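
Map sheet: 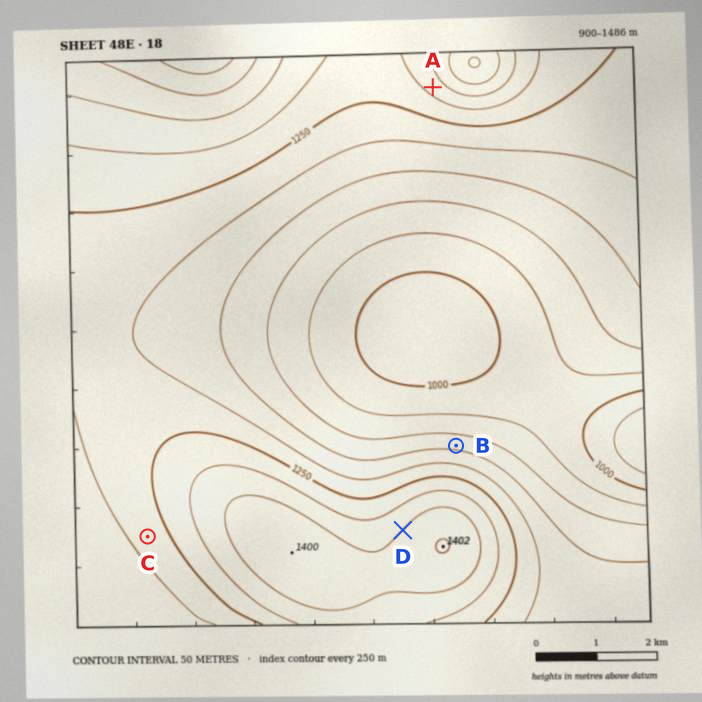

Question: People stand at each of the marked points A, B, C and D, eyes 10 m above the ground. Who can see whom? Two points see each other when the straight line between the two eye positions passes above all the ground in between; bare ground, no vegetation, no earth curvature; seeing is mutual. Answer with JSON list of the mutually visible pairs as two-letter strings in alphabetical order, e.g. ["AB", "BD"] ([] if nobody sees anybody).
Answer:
["AB", "AD"]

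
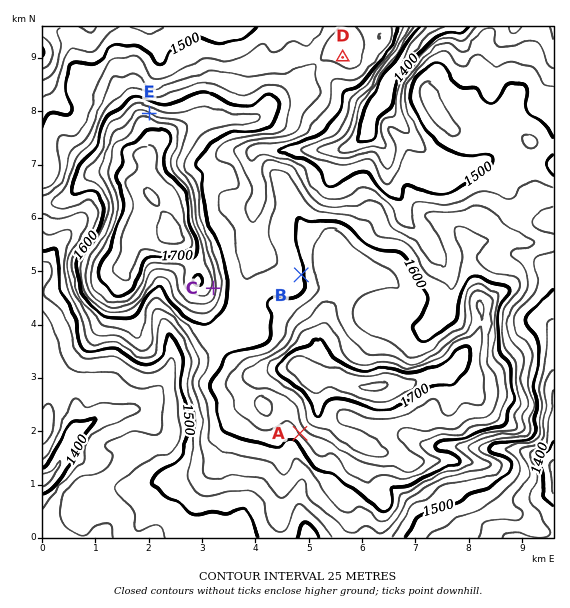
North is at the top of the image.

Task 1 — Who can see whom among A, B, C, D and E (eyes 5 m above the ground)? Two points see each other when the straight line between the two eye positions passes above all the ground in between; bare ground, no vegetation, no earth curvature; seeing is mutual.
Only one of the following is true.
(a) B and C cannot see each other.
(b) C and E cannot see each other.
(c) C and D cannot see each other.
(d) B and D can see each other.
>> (b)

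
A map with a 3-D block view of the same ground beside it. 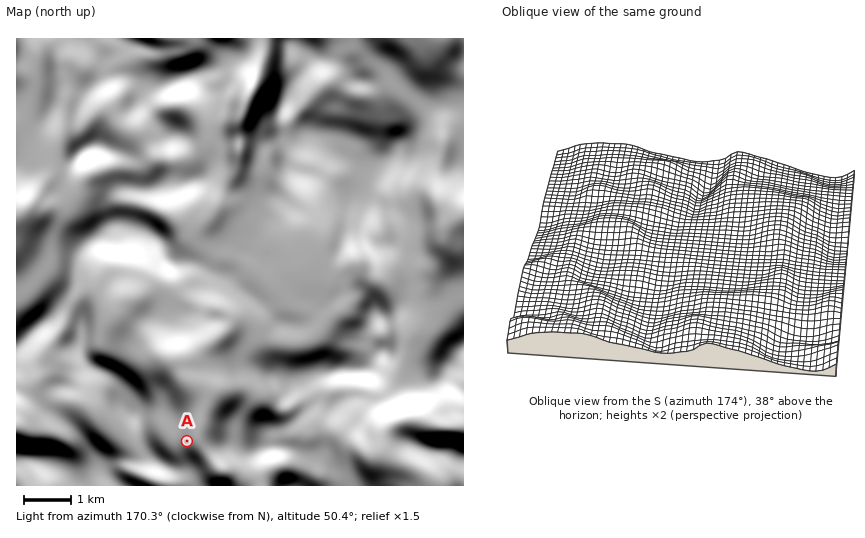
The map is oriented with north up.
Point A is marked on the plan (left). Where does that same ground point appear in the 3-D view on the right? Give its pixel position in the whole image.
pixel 636 331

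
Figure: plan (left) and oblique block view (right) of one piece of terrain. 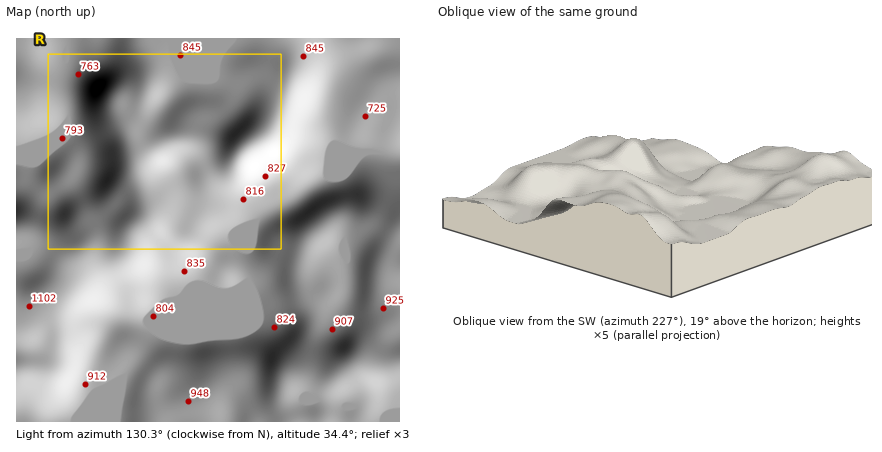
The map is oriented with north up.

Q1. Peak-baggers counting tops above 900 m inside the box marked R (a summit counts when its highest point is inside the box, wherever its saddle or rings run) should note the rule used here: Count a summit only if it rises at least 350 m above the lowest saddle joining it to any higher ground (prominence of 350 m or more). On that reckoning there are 0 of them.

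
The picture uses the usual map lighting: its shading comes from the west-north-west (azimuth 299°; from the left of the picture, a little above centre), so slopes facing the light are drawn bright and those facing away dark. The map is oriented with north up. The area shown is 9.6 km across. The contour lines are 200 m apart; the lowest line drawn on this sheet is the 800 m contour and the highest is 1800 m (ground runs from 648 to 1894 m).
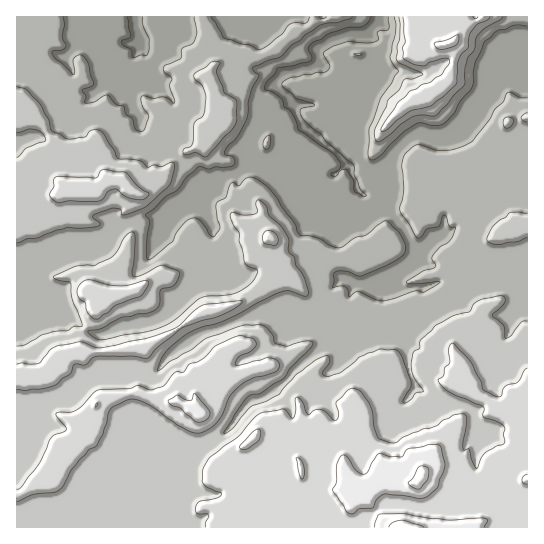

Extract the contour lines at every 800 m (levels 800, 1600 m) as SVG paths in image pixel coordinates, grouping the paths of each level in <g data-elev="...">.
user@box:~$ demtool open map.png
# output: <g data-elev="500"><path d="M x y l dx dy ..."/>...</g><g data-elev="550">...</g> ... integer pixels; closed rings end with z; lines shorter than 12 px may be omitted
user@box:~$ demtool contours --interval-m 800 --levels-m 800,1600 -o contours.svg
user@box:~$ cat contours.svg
<g data-elev="800"><path d="M143 17l0 9 6 13 0 11-3 6-5-1-7 3-2-1-1-7-7-4-3-4 1-2 9-3-4-20"/><path d="M388 17l1 12-3 2-8 0 0 10-11 2-18-2-15 5-10 7 0 2 6 11-3 5-4 2-6-1-6 3-20 2-9 6 1 4 8 6 4 5 20 7-1 1-13 3-1 2 2 6 11 11 8 6 6 8 26 22 1 3 0 8 7 15 5 5-1 2-10-6-1-10-7-11-6 0-6 7-4-2 1-2 6-2 3-5-1-4-5-6-37-26-5-15-4-5-5-3-2-8-9-7-8-2-1-3 3-5 8-8 3-6 16-2 17-5 1-4-4-8 5-7 8-3 9-6 15-5 18-2 5-4 3-5"/></g><g data-elev="1600"><path d="M484 527l4-6-5-3-36 2-46-6-22 0-4 8 0 5"/><path d="M348 513l5 1 6-5 14-1 4-9 8-5 34 5 10-3 9-9 7-20 0-4-5-17-10-2-21 5-8 8-11 0-11-4-7 9-5 10-4 2-8-4-8-13-5-2-5 10-1 17-3 8z"/><path d="M301 478l1 1 2-2 0-10-3-7-4-2z"/><path d="M527 474l-4 2-1 3 1 4 4 1"/><path d="M240 449l7 0 10-7 3-5 0-7-3-1-4 3-12 13-2 2z"/><path d="M197 422l9-2 3-3 1-4-15-19-1-1-2 6-2 2-13-6-9 6 3 4 10 3z"/><path d="M438 49l7 0 10-3 3-4 0-7-1 0-12 6-10 1-1 3z"/></g>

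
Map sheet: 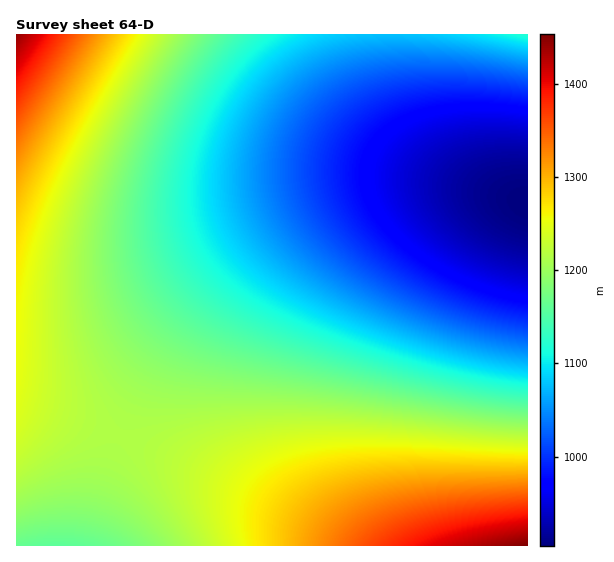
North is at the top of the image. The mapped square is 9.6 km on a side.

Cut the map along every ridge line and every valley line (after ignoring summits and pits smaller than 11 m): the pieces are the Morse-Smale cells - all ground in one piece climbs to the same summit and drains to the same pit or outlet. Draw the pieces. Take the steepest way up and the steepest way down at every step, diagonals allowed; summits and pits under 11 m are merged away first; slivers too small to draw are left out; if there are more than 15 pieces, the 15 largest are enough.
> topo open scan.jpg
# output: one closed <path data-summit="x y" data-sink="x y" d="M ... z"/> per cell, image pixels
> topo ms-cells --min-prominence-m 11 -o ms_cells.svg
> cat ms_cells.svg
<path data-summit="527 545" data-sink="527 203" d="M427 183l-46 3-38 9-52 24-44 31-36 34-35 43-31 50-25 59 115 49 51 25 64 36 177 0 1-343-57-14z"/><path data-summit="17 35" data-sink="527 203" d="M386 34l-369 0-1 365 5 3 98 35 26-60 38-60 44-50 27-22 31-22 29-16 29-12 47-10 55 0 52 9-39-17-15-10-22-20-8-11-18-40-7-32z"/><path data-summit="527 35" data-sink="527 203" d="M527 34l-140 1 1 29 7 32 16 36 10 15 17 16 17 12 35 16 35 11 3-1z"/><path data-summit="527 545" data-sink="58 545" d="M121 437l-4 4-14 44-16 61 262-1-114-60z"/><path data-summit="17 35" data-sink="58 545" d="M17 399l-1 146 70 1 22-78 12-31z"/>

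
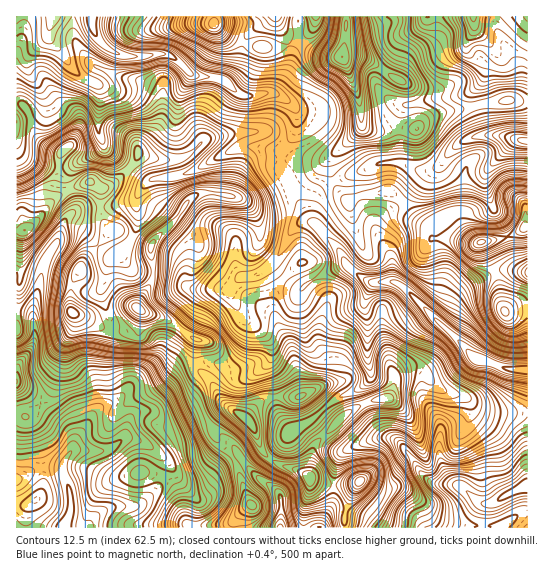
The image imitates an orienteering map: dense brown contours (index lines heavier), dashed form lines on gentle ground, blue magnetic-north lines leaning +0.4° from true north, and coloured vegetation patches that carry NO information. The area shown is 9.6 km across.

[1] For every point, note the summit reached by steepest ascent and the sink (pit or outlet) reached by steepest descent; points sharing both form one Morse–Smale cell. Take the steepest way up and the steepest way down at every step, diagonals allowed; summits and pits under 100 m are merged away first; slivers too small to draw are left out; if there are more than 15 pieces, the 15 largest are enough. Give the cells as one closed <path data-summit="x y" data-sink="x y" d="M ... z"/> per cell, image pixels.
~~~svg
<path data-summit="138 309" data-sink="63 527" d="M90 181l-29 12-32 35-4 3-9 0 0 296 217 1 3-10 16-13-5-8-14-40-26 23-10 4-10 0-11-9-7-12-20-18-16-6-10-1 2-3 4-16 8-7 10-5 6-13 24-23 19-9 1-21-24-18-34-14-7 14-9 8-21-3-15-9-15-6-1-22 2-10 10-19 26-31-6-10-3-10 1-21z"/><path data-summit="138 309" data-sink="91 17" d="M91 16l-75 1 0 213 9 1 4-3 32-35 29-12 11 9-1 21 7 16 3 4 8 0 19 10 14 6 4-8 22-21 13-19 9-6 34 3 8-23 9-10 11-4 20 1 0-10 11-12 4-9 0-19-7-9-11-6-16-2-7 3-10 0-7-3-15-13-32-5-22-20-50 0-16-10-6-7-5-12z"/><path data-summit="359 482" data-sink="527 486" d="M283 279l-10 15-1 13 5 18 14 21 10 41 0 8-3 2-17-1-15 3-15 12-4 8 6 8 10 24 12 12 22 6 14 11 12 4 23 1 13-2-10 16-4 12 0 17 138 0 1-15 5-9 39-18 0-73-26 0-20-2-16-14-25-8-22-20-10 0-12 6-4 14-6 10-18 2-19 10-13 12-4-3-25-26 16-12 4-12 0-9-9-18 0-13 8-23 0-8-14-18-14 8z"/><path data-summit="138 309" data-sink="527 370" d="M267 159l-12 1-11 9-11 27-34-3-9 6-13 19-25 25-1 14 2 8 0 10-16 32 9 6 16 4 11 6 16 13 6 3 2 2 0 22 10-2 20 3 14-14 7-16 0-9-9-14-8-17 0-7 10-10 13-1 17-12 12 15 14-14 6-2 8 15 3 2 33-15-10-18-29-29-27-47 0-10z"/><path data-summit="359 482" data-sink="527 370" d="M347 265l-13 4-22 12 15 18 0 8-8 23 0 13 9 18 0 9-4 12-16 12 25 26 4 3 13-12 19-10 18-2 6-10 2-12 14-8 13 2 15 16 9 5 20 5 16 14 20 2 20 0 6-2-1-42-18 0-20-8-14-2-76-75-6-3-22 2-12-7z"/><path data-summit="481 242" data-sink="527 370" d="M333 181l-16 12-4 9-1 15 1 5 24 25 8 16 9 9 17 11 22-2 6 3 76 75 14 2 20 8 19 0 0-56-22-1-2-2-7-32-15-35-12 1-20-5-16 0-2-9-10-7-27-28-5-3-27 3-16 6z"/><path data-summit="342 57" data-sink="473 17" d="M473 16l-126 1-4 41 16 40 2 25 4 5 6 3 15 0 7-3 24 1 8-9 6-4 45-11-1-14 9-14 4-14 7-6 0-7-19-20z"/><path data-summit="481 242" data-sink="527 141" d="M494 135l-17 1-19 8-21 24-7 3-15-2-14-6-18 0-50 19 14 19 16-6 27-3 5 3 27 28 9 6 16-13 8-1 10 16 13 12 29-6 21-11 0-84z"/><path data-summit="214 23" data-sink="91 17" d="M214 16l-121 0-1 10 9 17 18 12 50 0 22 20 32 5 18 15 14 1 19-4 7-9 7-13 3-11-2-13-22 2-21-4-15-7-14-10-4-4z"/><path data-summit="359 482" data-sink="63 527" d="M195 363l-18 8-24 23-6 13-10 5-8 7-4 16-2 3 10 1 16 6 20 18 7 12 11 9 10 0 10-4 25-22-17-21-2-8 13-16 7-3-12-9-10-20-11-10z"/><path data-summit="359 482" data-sink="527 370" d="M271 264l-17 12-13 1-10 10 1 11 16 27 0 9-9 20-12 10-20-3-11 2 4 8 11 10 10 20 25 18 10-13 10-7 15-3 17 1 3-2 0-8-10-41-14-21-5-18 1-13 10-16z"/><path data-summit="342 57" data-sink="91 17" d="M301 43l-12 2 2 14-3 11-9 17-7 6 17 8 6 6 2 8-2 18-14 17 0 9 26 0 14 2 16-9 23-22 0-27-16-44-26-6z"/><path data-summit="138 309" data-sink="527 486" d="M118 231l-8 0-23 26-14 24-2 10 0 19 2 3 38 18 12 0 9-8 7-12 0-9 9-13 5-14-2-29-14-5z"/><path data-summit="359 482" data-sink="281 527" d="M234 411l-4 0-10 8-7 10 0 5 20 23 6-2 8 11 12 13 20 14 2 6-1 28 63 1 1-11 5-18 10-16-13 2-23-1-12-4-14-11-22-6-12-12-12-28z"/><path data-summit="342 57" data-sink="527 141" d="M475 105l-44 11-6 4-8 9-24-1-7 3-15 0-6-3-3-4-2 6-29 27-2 13 3 9 2 2 49-18 18 0 20 8 9 0 7-3 21-24 11-5 18-5z"/>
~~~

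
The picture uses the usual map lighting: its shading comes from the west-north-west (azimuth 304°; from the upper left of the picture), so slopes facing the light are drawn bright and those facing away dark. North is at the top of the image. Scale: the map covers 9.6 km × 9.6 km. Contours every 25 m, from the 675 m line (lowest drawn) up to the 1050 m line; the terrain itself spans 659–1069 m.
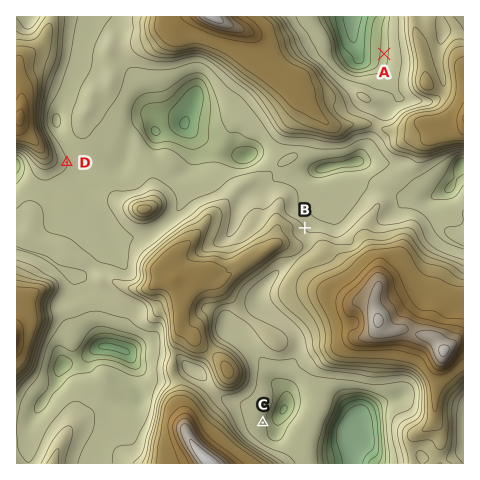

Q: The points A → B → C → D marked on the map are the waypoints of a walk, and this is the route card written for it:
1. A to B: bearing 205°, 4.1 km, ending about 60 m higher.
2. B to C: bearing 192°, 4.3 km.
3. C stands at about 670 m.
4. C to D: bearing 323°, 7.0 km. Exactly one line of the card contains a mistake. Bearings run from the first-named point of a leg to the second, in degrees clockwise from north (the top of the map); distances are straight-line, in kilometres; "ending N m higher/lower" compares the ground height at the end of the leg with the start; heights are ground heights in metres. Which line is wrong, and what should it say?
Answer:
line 3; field height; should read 780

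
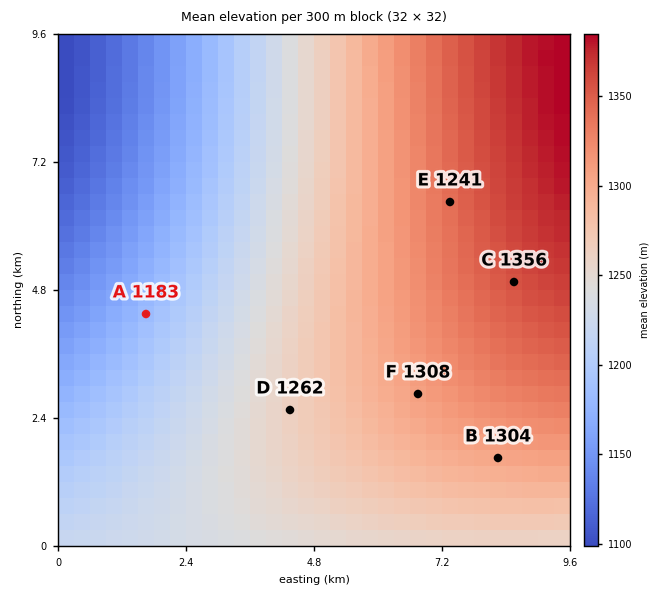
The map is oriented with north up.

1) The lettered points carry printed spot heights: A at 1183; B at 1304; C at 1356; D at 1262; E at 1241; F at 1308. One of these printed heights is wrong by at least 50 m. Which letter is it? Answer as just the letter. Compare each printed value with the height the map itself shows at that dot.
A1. E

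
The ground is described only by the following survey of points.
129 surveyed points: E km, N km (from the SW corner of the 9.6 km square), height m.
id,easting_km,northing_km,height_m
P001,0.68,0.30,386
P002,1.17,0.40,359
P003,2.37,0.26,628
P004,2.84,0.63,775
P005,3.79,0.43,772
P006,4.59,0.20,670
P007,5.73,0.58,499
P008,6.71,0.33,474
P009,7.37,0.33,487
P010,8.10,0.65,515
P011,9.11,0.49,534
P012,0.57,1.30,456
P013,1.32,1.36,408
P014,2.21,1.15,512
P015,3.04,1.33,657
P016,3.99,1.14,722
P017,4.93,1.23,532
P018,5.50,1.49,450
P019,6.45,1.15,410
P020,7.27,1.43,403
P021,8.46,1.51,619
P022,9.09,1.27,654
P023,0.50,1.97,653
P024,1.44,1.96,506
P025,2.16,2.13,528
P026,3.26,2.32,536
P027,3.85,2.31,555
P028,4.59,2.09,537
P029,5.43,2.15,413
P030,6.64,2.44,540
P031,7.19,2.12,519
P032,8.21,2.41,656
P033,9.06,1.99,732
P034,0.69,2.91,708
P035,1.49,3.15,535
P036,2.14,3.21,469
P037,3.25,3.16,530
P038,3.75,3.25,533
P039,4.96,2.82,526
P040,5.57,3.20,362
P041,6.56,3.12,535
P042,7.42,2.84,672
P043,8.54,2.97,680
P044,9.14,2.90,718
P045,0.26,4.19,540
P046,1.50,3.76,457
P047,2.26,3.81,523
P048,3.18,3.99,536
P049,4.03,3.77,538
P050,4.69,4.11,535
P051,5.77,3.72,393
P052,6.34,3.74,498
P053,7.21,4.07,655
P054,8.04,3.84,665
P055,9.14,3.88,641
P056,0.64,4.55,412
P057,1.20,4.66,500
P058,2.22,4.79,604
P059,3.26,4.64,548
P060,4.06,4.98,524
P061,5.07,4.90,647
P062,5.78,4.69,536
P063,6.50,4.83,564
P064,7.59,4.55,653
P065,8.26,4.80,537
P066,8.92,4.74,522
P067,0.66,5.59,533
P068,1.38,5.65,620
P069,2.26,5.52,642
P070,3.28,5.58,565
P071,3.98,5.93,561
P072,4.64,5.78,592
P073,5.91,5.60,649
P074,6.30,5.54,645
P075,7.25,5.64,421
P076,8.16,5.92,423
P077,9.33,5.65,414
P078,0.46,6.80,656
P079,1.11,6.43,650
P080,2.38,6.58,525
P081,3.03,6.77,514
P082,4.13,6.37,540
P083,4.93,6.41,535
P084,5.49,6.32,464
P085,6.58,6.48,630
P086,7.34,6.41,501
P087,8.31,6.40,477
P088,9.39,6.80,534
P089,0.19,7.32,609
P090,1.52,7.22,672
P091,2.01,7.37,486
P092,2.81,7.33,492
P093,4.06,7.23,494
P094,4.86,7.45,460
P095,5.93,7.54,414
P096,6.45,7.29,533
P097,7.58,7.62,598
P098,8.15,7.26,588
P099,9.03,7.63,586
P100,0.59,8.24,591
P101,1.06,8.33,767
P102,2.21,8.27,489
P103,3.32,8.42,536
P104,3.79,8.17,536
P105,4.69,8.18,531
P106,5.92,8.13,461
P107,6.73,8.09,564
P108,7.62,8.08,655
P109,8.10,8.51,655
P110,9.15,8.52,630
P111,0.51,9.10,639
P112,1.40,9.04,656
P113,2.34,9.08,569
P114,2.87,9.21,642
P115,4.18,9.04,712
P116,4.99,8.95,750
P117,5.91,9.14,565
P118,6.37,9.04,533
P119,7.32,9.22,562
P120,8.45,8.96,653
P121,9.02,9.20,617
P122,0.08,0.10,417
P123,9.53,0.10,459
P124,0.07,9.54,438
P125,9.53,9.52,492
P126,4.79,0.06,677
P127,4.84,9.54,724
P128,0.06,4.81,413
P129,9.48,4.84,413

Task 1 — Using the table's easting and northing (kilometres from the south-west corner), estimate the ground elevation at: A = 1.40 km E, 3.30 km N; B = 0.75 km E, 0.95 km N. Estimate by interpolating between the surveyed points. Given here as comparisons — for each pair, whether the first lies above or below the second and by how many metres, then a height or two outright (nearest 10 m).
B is below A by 160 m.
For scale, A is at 530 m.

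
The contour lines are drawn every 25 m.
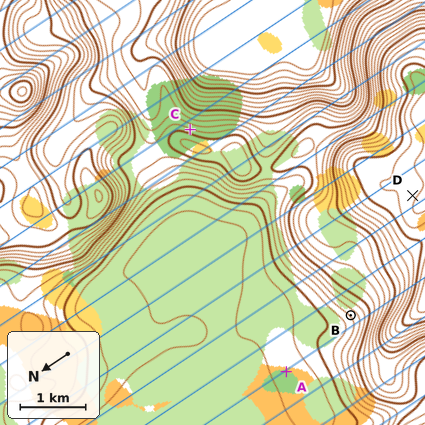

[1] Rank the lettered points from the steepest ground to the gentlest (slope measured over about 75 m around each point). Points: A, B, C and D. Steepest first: C B D A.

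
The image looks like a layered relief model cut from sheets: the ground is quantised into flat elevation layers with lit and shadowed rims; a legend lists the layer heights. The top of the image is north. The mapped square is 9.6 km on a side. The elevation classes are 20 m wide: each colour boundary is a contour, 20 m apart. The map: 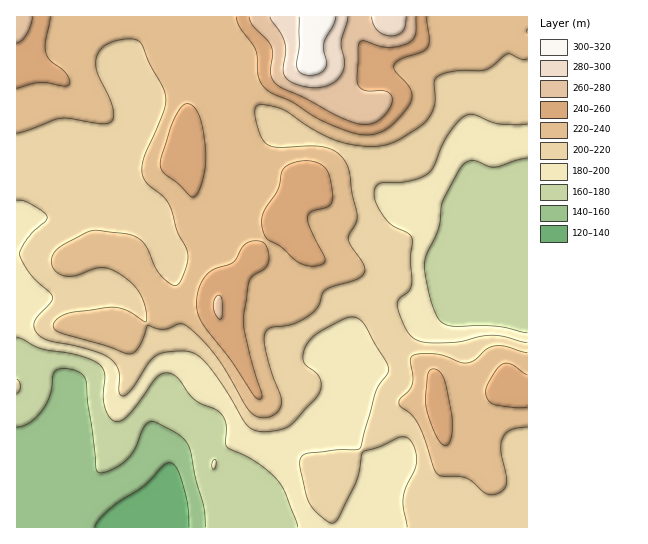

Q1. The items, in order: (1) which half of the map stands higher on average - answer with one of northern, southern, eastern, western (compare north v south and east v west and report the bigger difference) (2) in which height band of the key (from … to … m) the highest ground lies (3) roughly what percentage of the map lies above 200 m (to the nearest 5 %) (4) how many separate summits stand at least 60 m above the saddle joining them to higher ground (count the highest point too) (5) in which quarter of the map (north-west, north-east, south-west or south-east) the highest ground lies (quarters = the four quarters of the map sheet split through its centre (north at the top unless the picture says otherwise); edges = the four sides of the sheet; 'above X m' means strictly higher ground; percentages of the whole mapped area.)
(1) Taken as a whole, the northern half is higher than the southern.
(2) The highest point is somewhere between 300 and 320 m.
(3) Roughly 65 % of the ground is higher than 200 m.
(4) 1 summit rises at least 60 m above its surroundings.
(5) Look to the north-east quarter for the highest ground.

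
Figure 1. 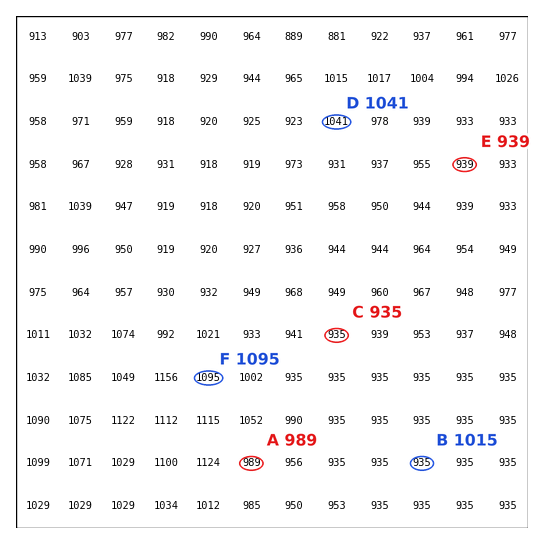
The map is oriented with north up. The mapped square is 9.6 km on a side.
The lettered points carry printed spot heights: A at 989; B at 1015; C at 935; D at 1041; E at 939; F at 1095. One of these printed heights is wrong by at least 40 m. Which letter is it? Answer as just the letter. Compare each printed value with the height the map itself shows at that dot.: B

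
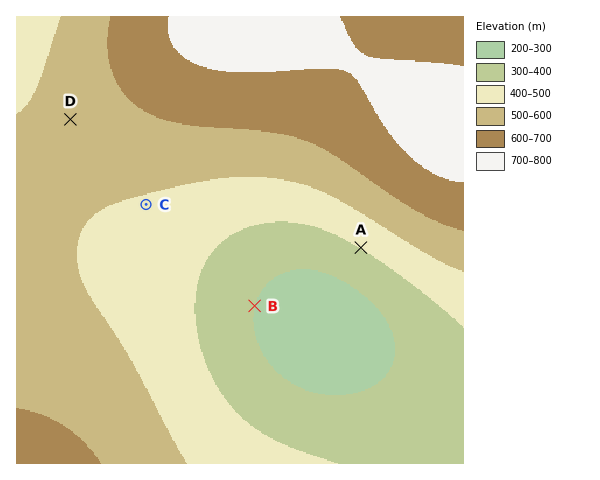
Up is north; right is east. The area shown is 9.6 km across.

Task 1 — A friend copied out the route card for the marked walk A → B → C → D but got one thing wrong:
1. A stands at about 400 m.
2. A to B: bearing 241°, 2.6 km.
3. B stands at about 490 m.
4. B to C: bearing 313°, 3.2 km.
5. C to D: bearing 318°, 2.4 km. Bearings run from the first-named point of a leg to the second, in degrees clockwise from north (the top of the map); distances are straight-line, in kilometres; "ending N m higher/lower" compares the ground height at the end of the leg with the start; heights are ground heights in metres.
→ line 3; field height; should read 300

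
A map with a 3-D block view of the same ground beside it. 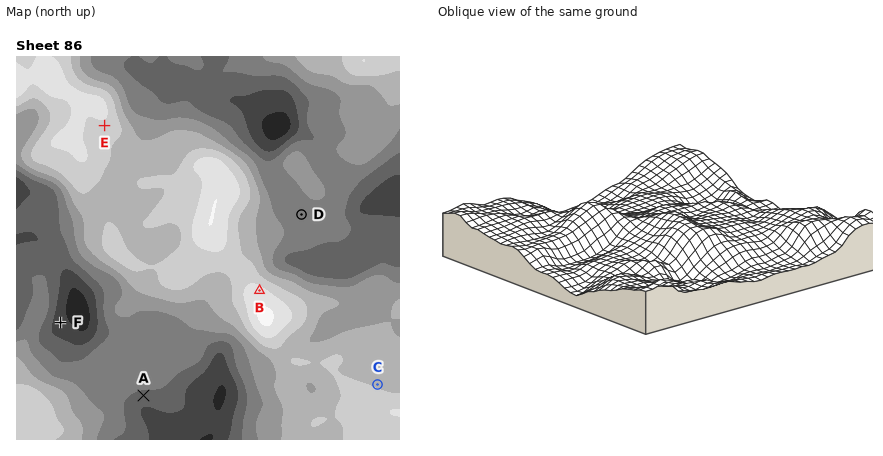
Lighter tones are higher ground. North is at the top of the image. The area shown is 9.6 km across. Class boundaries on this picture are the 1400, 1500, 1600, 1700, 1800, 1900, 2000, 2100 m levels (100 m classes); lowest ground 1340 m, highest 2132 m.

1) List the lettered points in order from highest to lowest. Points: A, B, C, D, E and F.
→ B E C D A F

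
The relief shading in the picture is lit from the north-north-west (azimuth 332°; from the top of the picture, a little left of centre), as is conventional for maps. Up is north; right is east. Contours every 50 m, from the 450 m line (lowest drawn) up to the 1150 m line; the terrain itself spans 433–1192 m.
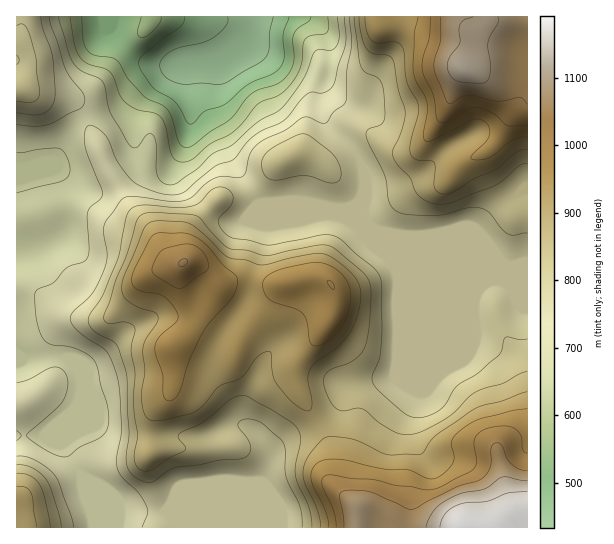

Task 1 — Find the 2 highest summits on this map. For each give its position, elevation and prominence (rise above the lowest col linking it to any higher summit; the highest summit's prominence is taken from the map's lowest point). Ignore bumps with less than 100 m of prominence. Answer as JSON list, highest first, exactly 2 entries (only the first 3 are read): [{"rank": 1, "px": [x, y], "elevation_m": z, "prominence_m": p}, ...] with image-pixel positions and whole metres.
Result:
[{"rank": 1, "px": [462, 69], "elevation_m": 1121, "prominence_m": 352}, {"rank": 2, "px": [183, 262], "elevation_m": 1052, "prominence_m": 163}]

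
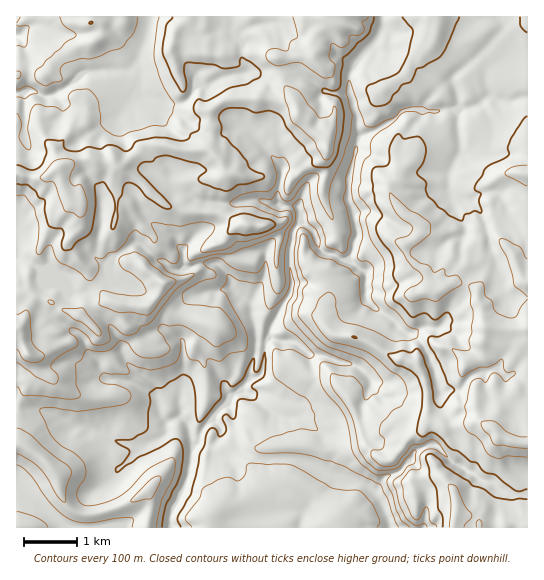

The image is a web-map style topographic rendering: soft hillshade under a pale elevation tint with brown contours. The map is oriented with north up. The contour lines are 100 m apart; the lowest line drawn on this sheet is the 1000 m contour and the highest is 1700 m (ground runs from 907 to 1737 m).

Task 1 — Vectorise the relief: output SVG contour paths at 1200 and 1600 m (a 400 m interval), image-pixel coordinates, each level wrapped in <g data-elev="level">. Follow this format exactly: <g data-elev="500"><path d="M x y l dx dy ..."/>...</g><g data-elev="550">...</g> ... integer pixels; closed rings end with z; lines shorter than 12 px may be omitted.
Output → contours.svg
<g data-elev="1200"><path d="M131 502l20-3 9-16 0-6-5 0-6 4-18 18z"/><path d="M17 454l12 6 10 7 9 12 10 18 4 4 3 1 1-15 5-13-1-5-27-22-13-13-13-6"/><path d="M17 387l2 2 3 6 3 1 18 0 24 3 11-1 2-4-4-9-1-20 7-6 4-9 13 2 8-1 6-3 6-7 3 0 6 2 7 10 5 4 10 1 11-1 7-4 2-4-7-13-5-6 1-4 3-2 7 2 9-1 7 1 30 21 4-1 14-7 3-4-1-6-4-8-9-12-4-2-33-4-3-6 1-4 16-11 16-5 1-2-1-4-12-8 6-4 8-1 5 1 15 11 17 3 5-2 7-10 7 28 4 5 4-2 4-10-1-21 1-12 4-18 6-12 0-6-3-7 9-7 6 14 1 9 9 8 3 12-1 5-4-3-4-10-4-4-5-2-4 2-4 19 0 12 6 22-3 15-5 8 0 12 7 11 18 18 35 16-2 2-8 1-20-4-2 5 1 18 5 8 12 13 7 10 4 12 3 22 7 12 16 12 4 1 8-1 4 1-4 4 0 4 6 12 3 15 5 11 9 6"/></g><g data-elev="1600"><path d="M464 527l2-4 5-5 1-4-7-8-8-19-7-3-2 2 3 19-2 22"/><path d="M482 527l0-5-3-2-2 2 0 5"/><path d="M409 301l4 1 12-3 12 2 23-15 2-4-5-7-11 1-3-7-9 3-5-7-10-2-8-7-1-3 2-4 18-15 1-9-12-10-10-6-19-16 0 7 6 13 17 14-1 4-3 4-12 4-2 3 12 19 6 6 7 6 3 5-4 5-9 5-5 5 0 3z"/><path d="M527 299l-6 8-5 10-9 0-9-3-4-4-2-9-7-6-1-10-2-3-12 2-1 2 2 8-1 9 3 10-1 20-3 8 1 8-4 2-13-2-1 1 5 9 2 15 3 3 16-9 12-2 12-7 3 12 4 2 5-2 1 2-1 2-8 7-8-8-4-1-3 1-5 8-7-4-6 3-3 4-5 21 1 8-2 11 5 7 6 4 5 5 6 10 4 4 9 4 8-3 20 1"/><path d="M527 259l-8-12-14-8-5 0 0 7 8 13 6 26 13 12"/><path d="M78 217l4 0 3-2 2-12-5-17-3-2-5 2-4-5 1-7 3-8 0-4-7-3-10 1-6 4-11 14 5 3 6 0 3 2 11 28 9 2z"/><path d="M527 165l-15 2-5 3-2 4 22 12"/><path d="M324 159l3 1 3-2 3-7 4-21-1-23-2-1-2 7-3 4-10 1-11-13-9-14-9-4-5-1 0 13 6 22 23 20z"/><path d="M293 17l4 17 0 4-7 4-3 9-12-3-6 2-3 4 1 5 10 7 17-3 7 0 20 13 5 2 7-1 2-10 0-2-6-8 2-13 3 0 7 4 5-2 3-3 1-7 8-1 5-3 1-3-2-7 6-5"/></g>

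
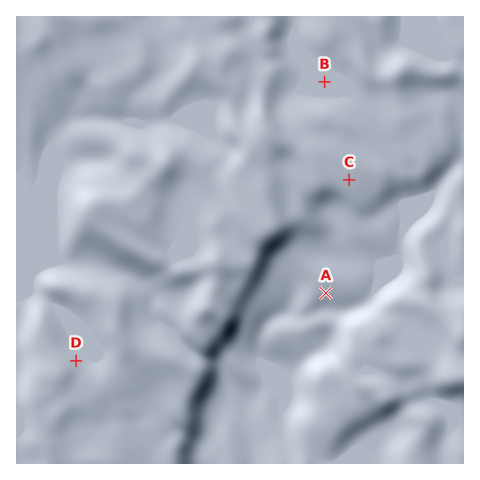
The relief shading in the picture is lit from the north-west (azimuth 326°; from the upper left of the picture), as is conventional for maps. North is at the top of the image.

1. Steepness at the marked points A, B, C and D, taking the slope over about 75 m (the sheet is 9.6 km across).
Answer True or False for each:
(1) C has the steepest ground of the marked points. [False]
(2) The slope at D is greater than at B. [True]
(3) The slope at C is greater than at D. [False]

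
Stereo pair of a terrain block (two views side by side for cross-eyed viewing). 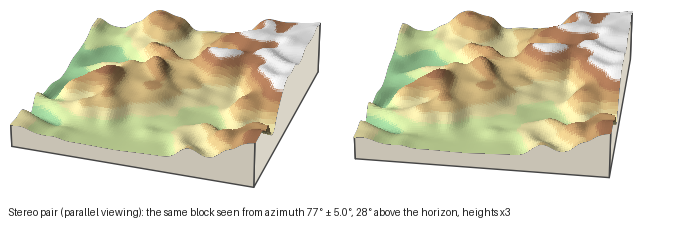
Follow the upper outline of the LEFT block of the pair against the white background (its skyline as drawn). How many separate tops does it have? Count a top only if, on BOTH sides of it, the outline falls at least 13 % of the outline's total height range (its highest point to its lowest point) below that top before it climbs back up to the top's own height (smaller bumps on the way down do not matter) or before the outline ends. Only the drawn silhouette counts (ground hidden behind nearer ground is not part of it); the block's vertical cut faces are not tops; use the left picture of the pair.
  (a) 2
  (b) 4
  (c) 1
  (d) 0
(c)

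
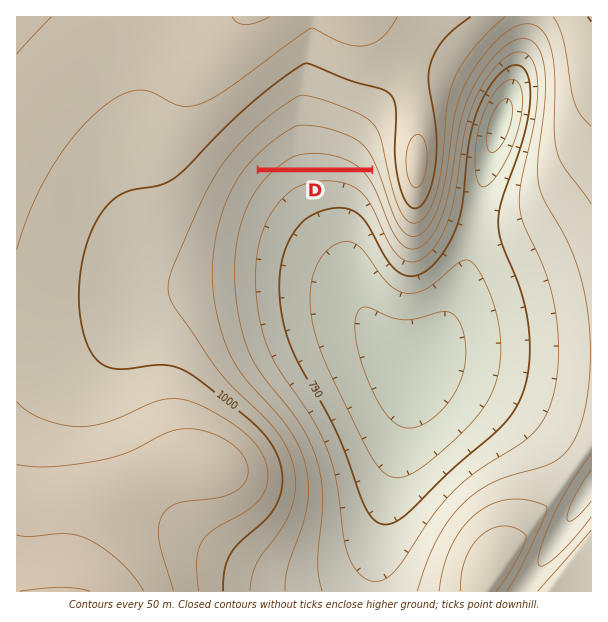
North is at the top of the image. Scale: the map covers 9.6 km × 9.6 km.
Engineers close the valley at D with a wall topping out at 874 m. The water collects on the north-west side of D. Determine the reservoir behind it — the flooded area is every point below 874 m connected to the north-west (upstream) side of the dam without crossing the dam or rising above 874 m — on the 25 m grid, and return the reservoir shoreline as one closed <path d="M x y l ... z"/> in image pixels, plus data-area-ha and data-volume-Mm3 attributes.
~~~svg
<path d="M323 140l-26 0-4 2-20 14-11 11 106 0 0-2-17-15-15-6-12-2-1-2z" data-area-ha="57" data-volume-Mm3="11.77"/>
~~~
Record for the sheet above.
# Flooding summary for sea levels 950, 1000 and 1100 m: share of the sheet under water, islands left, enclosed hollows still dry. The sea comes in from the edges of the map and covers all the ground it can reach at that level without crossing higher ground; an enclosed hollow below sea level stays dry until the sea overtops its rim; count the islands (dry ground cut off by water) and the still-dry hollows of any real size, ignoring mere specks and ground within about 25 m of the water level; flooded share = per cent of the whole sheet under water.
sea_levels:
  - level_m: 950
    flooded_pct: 52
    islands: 0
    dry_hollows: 0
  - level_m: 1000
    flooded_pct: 64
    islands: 0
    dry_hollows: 0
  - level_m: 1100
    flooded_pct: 92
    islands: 0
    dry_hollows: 0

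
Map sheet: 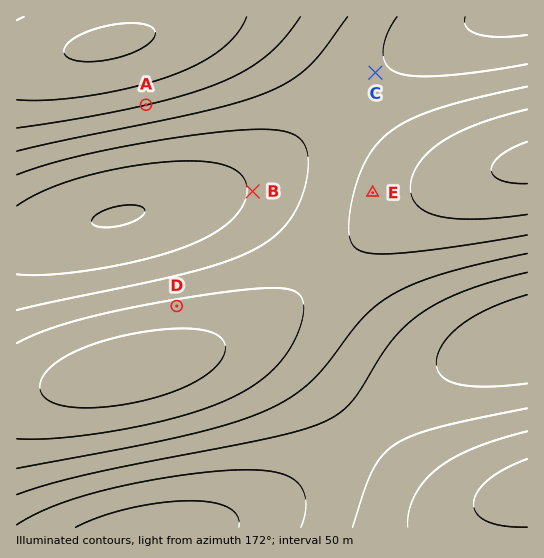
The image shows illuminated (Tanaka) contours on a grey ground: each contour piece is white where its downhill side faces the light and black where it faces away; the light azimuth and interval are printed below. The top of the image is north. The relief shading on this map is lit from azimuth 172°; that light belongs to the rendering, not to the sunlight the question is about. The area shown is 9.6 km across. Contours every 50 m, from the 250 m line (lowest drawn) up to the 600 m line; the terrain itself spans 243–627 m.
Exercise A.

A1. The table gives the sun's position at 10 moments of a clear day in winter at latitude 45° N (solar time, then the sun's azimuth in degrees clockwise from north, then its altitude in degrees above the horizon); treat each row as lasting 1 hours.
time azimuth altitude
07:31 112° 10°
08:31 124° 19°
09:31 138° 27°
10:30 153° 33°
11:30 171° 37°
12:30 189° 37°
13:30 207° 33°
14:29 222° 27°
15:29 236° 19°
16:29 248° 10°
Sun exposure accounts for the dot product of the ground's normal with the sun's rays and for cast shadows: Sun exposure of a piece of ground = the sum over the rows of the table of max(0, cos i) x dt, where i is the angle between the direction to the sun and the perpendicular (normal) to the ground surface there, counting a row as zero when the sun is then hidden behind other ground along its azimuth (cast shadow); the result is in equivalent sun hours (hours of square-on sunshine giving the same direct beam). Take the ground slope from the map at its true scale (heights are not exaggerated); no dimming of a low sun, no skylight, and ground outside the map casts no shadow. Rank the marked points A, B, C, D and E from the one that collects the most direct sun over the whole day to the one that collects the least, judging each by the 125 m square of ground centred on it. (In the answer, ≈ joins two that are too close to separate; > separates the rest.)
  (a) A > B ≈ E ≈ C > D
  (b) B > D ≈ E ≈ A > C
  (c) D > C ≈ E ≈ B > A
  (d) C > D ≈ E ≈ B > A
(c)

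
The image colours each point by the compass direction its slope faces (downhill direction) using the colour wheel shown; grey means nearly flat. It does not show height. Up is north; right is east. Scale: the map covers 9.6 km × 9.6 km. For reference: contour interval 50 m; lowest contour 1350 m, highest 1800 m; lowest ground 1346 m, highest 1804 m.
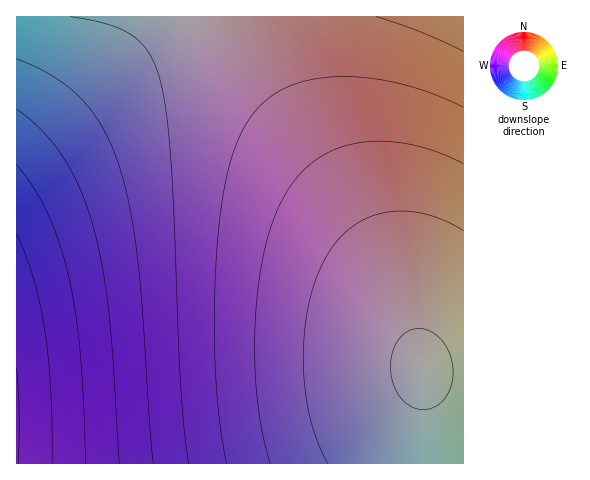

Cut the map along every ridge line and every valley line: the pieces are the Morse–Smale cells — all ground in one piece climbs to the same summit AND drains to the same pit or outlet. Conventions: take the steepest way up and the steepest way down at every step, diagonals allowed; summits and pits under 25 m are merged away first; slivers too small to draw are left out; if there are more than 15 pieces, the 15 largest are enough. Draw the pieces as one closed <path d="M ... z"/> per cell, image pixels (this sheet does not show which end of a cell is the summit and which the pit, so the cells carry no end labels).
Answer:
<path d="M257 16l-241 1 1 447 447-1 0-89-37-2-5-3-14-50-35-75-84-139-20-38-9-27z"/><path d="M463 16l-205 1 1 17 5 21 20 42 89 147 35 75 14 50 5 3 11 1 26-1z"/>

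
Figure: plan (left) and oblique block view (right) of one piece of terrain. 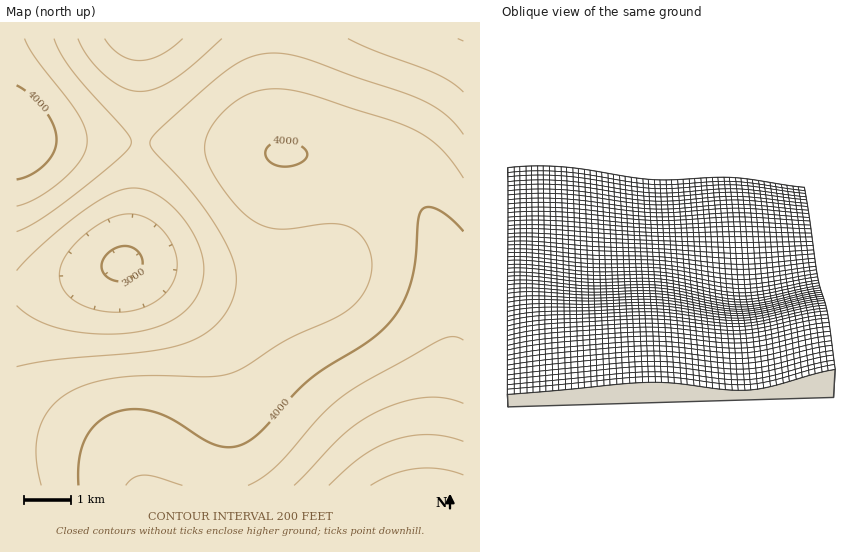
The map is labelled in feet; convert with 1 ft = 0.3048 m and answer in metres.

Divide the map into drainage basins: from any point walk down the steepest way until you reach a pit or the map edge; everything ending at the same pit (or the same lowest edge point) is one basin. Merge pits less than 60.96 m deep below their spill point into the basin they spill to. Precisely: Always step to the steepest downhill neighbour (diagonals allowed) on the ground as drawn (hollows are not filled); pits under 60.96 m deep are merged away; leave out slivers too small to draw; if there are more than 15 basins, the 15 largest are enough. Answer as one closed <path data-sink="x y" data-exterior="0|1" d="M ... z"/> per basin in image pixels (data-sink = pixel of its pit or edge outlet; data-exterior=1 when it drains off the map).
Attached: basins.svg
<path data-sink="123 264" data-exterior="0" d="M22 138l-6 1 1 347 418-1 5-52 15-92 1-50-5-25-16-40-14-22-21-21-25-15-24-8-29-4-48-2-84-10-144-3z"/><path data-sink="463 39" data-exterior="1" d="M463 38l-188 1 0 77 6 36 2 2 39 2 29 4 24 8 14 6 11 9 21 21 14 22 11 26 10 39 0 38-16 104-5 53 29-1z"/><path data-sink="140 39" data-exterior="1" d="M274 38l-257 0-1 100 30 3 144 3 91 10-4-15-2-23z"/>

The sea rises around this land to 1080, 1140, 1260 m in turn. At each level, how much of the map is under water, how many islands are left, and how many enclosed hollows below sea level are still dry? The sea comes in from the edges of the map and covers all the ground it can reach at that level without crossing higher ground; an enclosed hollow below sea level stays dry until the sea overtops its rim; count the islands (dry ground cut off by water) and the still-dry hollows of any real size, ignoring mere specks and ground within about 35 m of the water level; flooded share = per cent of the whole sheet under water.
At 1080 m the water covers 23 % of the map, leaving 0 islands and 0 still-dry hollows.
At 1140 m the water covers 42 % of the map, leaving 0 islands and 0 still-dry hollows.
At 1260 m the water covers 87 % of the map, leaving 0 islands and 0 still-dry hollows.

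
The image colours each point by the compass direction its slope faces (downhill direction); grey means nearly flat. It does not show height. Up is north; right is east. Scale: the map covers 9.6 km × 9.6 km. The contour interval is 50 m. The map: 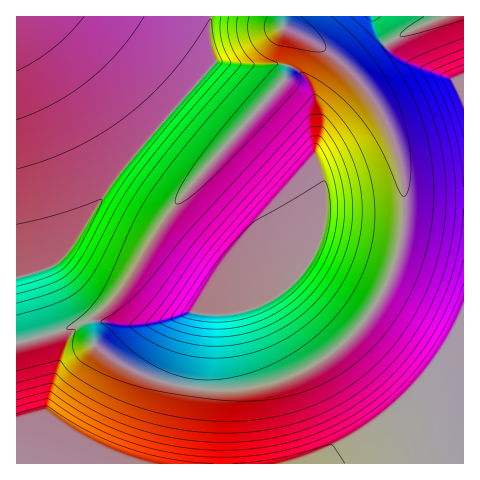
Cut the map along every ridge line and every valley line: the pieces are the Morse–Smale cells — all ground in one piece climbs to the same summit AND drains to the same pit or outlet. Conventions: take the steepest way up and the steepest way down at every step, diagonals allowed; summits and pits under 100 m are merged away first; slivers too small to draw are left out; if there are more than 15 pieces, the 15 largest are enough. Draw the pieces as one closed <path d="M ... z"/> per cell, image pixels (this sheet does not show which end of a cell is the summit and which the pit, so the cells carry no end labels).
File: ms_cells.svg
<path d="M293 31l-2 1 5 8 0 6-10 32-105 119-27 38-32 52-12 15-18 16 2 26 23 17 24 13 32 11 28 4 37 0 47-10 31-15 33-26 25-31 16-31 11-35 3-31-2-37-9-35-12-26-21-30-30-29z"/><path d="M404 190l-1 35-5 30-8 21-16 31-13 18-24 23-21 16-31 15-47 10-37 0-28-4-32-11-24-13-23-17-13-19-6 0-25 9-33 9-1 120 447 1 1-265-51-2-7-3z"/><path d="M210 16l-194 1 1 260 35-10 14-12 52-80 98-113-6-19z"/><path d="M283 16l-72 0-1 2 0 25 6 19-98 113-52 80-14 12-36 11 1 65 33-9 25-9 6 0 13 18-2-25 16-14 14-17 32-52 27-38 105-119 9-26 1-12-2-6-11-7z"/><path d="M463 16l-21 0-53 26-27 21-11 4-6 0 27 30 16 29 12 35 3 28 6 7 17 2 38-1z"/><path d="M441 16l-157 0-1 11 26 12 37 27 5 1 11-4 35-26z"/>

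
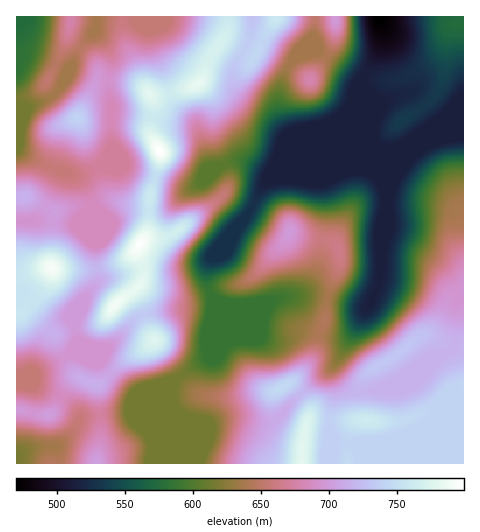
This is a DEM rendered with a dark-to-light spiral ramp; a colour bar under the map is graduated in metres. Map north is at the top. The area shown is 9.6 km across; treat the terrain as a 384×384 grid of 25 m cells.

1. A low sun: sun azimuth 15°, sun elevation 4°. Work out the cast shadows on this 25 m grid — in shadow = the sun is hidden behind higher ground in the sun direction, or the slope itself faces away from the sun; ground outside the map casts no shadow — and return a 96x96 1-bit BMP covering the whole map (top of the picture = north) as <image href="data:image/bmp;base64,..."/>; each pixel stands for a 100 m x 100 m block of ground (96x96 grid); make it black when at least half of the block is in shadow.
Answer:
<image width="96" height="96" href="data:image/bmp;base64,Qk2+BAAAAAAAAD4AAAAoAAAAYAAAAGAAAAABAAEAAAAAAIAEAAATCwAAEwsAAAIAAAAAAAAA////AAAAAADwAAAAAAAAAAAAAAD8AAAAAAAAAAAAAAD+AAAAAAAAAAAAAAD/gAAAAAAAAAAAAAD/gAAAAAAAAAAAAAD/wAAAAAAAAAAAAAD/wADgAAAAAAA8AAD/4AHwAAAAAAA4AAD/wAP4AAAAAAAAAAD/Bwf4AGAAAAAAAACAD4f8A/AcAAAAAAAAD8f8A/A/AAAAAAAAD+f+AOB/wAAAAAAAD+f/AAB/4AAAAAAAH/f/AAA44AAAAAAAH8f/gAAAIAAAAAAADgf/gAAAAAAAAAAAAAf/wAAAAAAAAAAAAAf/wAAAAAAAAAD8AAP/4AAAAAAAAAD+AMP/4AAAAAAAAAD/AOH/8AAAAAAAAAD/AfD/8AAAAAAAAAD/Afg/8AAAAAAAAAD/AfgPwAAAAAAAAAD8AfwAAAAAAAAAAADwA/4AAAAAAAAAAADgA/4AAAAAAAAAAADAAf8AAAAAAAAAAAAAAP+AAAAAAAAAAAAAAH/AAAAAAAAAAAAAAB/AAAP8AAAAAAABgAfgAAf+AAAAAAABwAPwAA//AAAAAAAB4AD4AA//wAAAAAAB4ABwAB//8AMAAAAD4AAAAB//+AeAAAAHwAAAAB///AeAAAAHgAAAAAB//gOAAAAHgAwAAAAf/gEAAAAHAB8AIAAP/gAAAAAAAB+AfAAH/AAAAAAAAA+A/8AD/AAAAAAAAAHA/+AB+AAAAAAAAAAA//AA8AAAAAAAAAAA//AAAAAAAAAAAAAA//gAAAAAAAAAAAAAf/gAAAAAAAAAAAAAP/wAAAAAAAAAAAAAH/wAAAAAAAAAAAAAB/4AAAAAAAAAAAAAAP4AAAAAAAAAAAQAAH8AAAAAAAAAAA4AAD8AAAAAAAAAAAwAAB+AAAAAAAAAAAAAAA+AAAAAAAAAAAAAAAcAAAAAAAAAAAAAAAAAAAAAAAAAAAAAAAAAAAAAAAAAAAAB4AAAAAAAAAAAAAD/8AAB4AAAAAAAAAH/84AB8AAAAAAAeAH/88AB+AAAAAAB/AH/++AB+AAAAAAH/gH/8/AD/AAAAAAP/gP/w/gD/AAAAAAP/gP8A/wD/gAAAAAf/gP4A/4D/wAAAAAf/gP4B/4D/wAAAAAf/gPwB/8D/4AAAAAP/gPgD/8D/4AAAAAA/AHAH/8D/8AAAAAAGAAAH/+D/8AAAAAAAAAAH/+D/+AAAAAAAAHAH/+D//AAAAAAAAPwP/d9//AAAAAAAAP4P+B9//gAAAAIAAPwP+B+//AAAAAMAAPwH8D+f/AAAAAOAAPgD8D/f+AAAAAAAAGAAAD/f4AAAAAAAAAAAAB/fAQAAAAAAAAAAAB/gA4AAAAAAAAAAAA/gA4AAAAAAAAAAAAfgA8AAAAAAAAAAAAHwA8AAAAAAAAAAAAB4D8AAAAAAAAAAAAB4D4AAAAAAAAAAAAB8HwAAAAAAAAAAAAB+HwAAAAAAAAAAAAB+HwAAAAAAAAAAAAB/PgAAAAAAAAAAAAB//gAAAAAAAAAAAAA/PgAAAAAAAAAAAAAQDAAAAAAAAAAAAAAAAAAAAA="/>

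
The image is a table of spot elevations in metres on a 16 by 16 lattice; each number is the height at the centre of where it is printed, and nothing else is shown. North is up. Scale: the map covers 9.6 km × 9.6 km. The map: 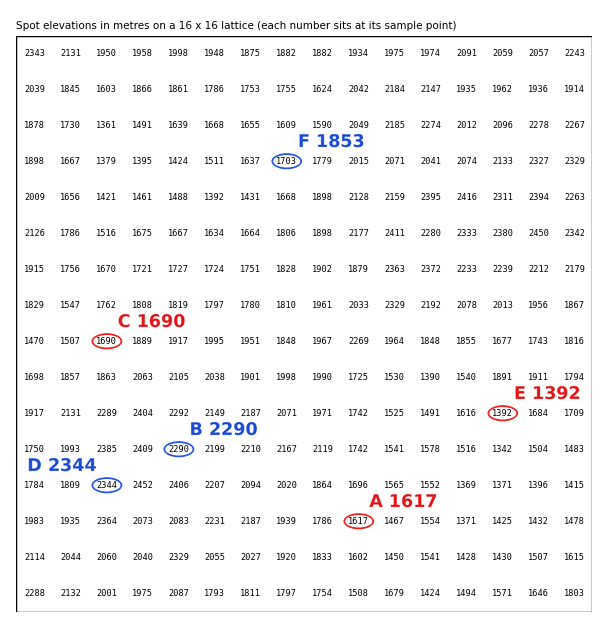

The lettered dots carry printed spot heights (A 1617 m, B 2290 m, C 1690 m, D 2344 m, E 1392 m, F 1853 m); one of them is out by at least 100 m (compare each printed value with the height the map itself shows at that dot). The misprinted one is F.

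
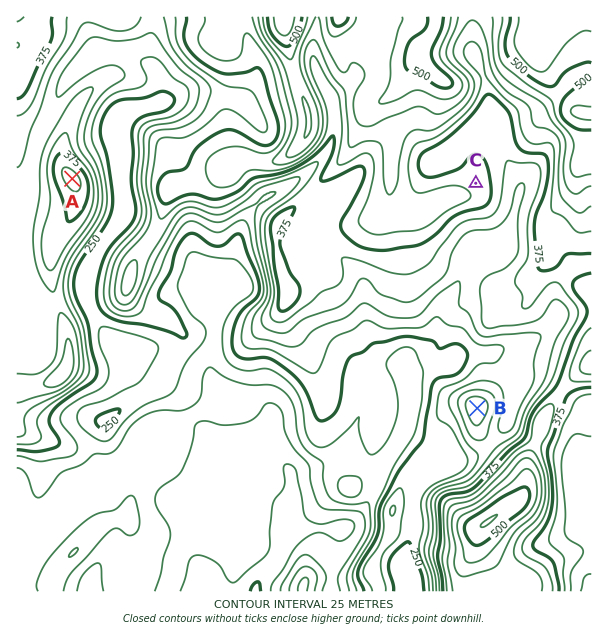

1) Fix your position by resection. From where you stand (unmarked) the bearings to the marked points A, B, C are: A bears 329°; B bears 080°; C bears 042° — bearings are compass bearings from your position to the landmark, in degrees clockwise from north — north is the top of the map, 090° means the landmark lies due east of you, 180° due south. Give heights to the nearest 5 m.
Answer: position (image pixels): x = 235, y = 451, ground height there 160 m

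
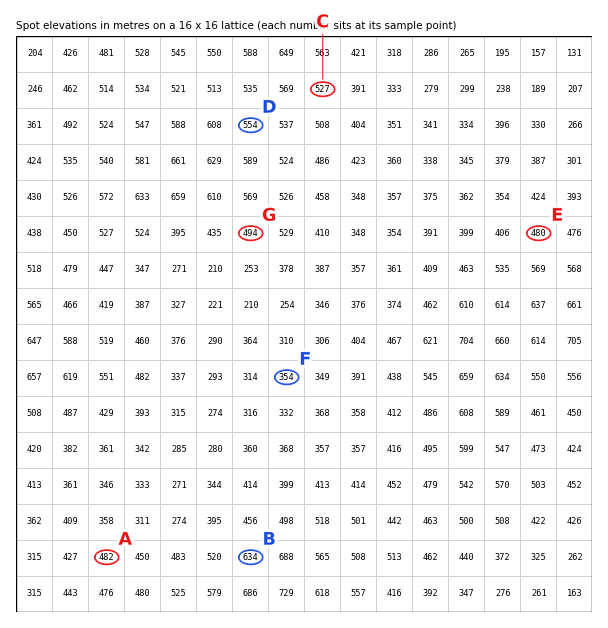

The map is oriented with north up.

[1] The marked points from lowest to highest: A C B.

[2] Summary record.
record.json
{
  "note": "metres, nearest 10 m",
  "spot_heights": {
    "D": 550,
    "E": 480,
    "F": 350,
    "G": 490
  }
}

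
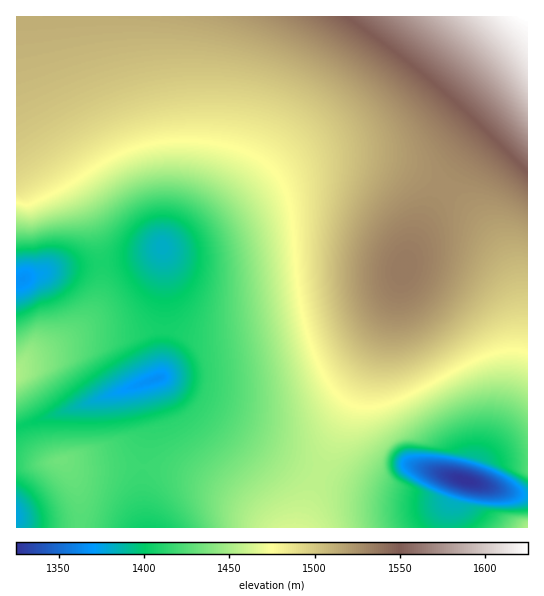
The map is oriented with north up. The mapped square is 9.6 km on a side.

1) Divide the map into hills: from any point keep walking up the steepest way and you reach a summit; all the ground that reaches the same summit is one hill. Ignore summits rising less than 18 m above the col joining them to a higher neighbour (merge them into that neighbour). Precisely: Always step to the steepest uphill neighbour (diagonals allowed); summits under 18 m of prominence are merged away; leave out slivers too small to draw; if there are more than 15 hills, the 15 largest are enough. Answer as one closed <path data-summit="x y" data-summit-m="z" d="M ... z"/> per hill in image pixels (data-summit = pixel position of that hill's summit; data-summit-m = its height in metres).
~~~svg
<path data-summit="527 17" data-summit-m="1625" d="M527 16l-511 1 0 262 6 1 7-4 28-8 73-8 23-7 9-6 2 12 0 84-3 32-7 5-138 49 1 99 430 0 2-19 12-29 57 15 10-1z"/><path data-summit="17 374" data-summit-m="1452" d="M162 247l-9 6-23 7-73 8-41 13 1 147 137-48 7-5 3-32 0-84z"/><path data-summit="527 527" data-summit-m="1452" d="M466 480l-5 0-4 5-8 24 0 19 79-1-1-32-9 0z"/>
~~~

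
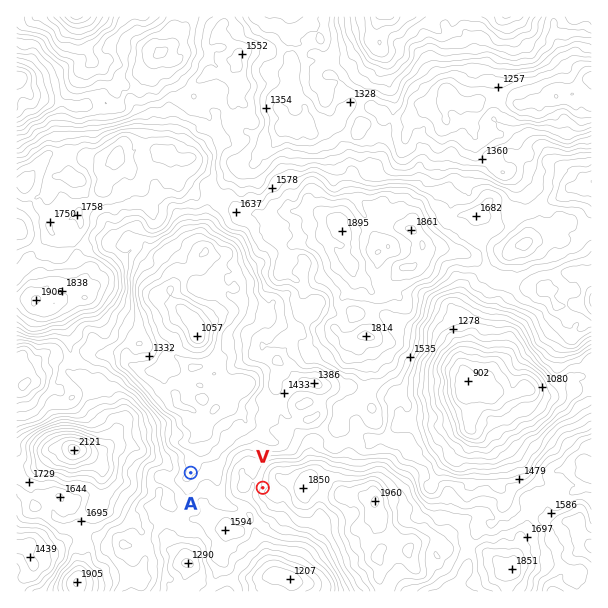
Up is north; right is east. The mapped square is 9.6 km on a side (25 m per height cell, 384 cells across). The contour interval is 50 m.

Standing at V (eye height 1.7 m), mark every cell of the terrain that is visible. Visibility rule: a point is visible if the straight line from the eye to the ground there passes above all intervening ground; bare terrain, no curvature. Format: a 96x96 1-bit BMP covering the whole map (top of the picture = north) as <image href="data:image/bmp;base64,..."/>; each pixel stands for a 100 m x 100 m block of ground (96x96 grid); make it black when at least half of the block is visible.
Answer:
<image width="96" height="96" href="data:image/bmp;base64,Qk2+BAAAAAAAAD4AAAAoAAAAYAAAAGAAAAABAAEAAAAAAIAEAAATCwAAEwsAAAIAAAAAAAAA////AAAAAAAAP4cAAAAAAAAAAAAAP8cAAAAAAAAAAAAAP8+AAAAAAAAAAAAAP/+AAAAAAAAAAAAAP++AAAAAAAAAAAAAP+eAAAAAAAAAAAAAL/eAAAAAAAAAAAAAD4cAAAAAAAAAAAAAH4cAAAAAAAAAAAAAH4cAAAAAAAAAAAAAB++QuAAAAAAAAAAAB/+w+AAAAAAAAAAAA/89+AAAAAAAAAAAA/59+AAAAAAAAAAAA/x54AAAAAAAAAAAAf5zAAAAAAAAAAAAAf9wBwAAAAAAAAAAA//gB8AAAAAAAAAAA//AB+AAAAAAAAAAA//gB+AAAAAAAAAAAf/gB4AAAAAAAAAAf//gAwAAAAAAAAAAf//gAAAAAAAAAAAAP//gAAAAAAAAAAAAPf/AAAAAAAAAAAAAGP/AAAAAAAAAAAAAAH/AAAAAAAAAAAAAAH/AAAAAAAAAAAAAAD/AAAAAAAAAAAAAAD+AAAAAAAAAAAAAAB8AAAAAAAAAAAAAAB8AAAAAAAAAAAAAAB4AAAAAAAAAAAAAAB4AAAAAAAAAAAAAAH4CAAAAAAAAAAAAAHwPHAAAAAAAAAAAAjwPP4AAAAAAAAAAAf4f/8AAAAAAAAAAAf/g5+AAAAAAAAAAA//gf+AAAAAAAAAAf//gfPAAAAAAAAAA///APPgAAAAAAAAf//fAPgAAAAAAAAB///+AAAAAAAAAAAA///+AAAAAAAAAAAA///+AAAQAAAAAAAA///+AAAYAAAAAAAAT///HgA4AAAAAAAAR////4C8AAAAAAAAAj///8H8AAAAAAAAAB//P4P+AAAAAAAAAA//j8P/AAAAAAAAAAf/g8fzgAAAAAAAAAP/wd5wwAAAAAAAAAH/wHwQ4AAAAAAAAAD/wB4B8AAAAAAAAAD/8D+P8AAAAAAAAAB/+f+f4AAAAAAAAAI////B4AAAAAAAAB9///+B+AAAAAAAAP////2HMAAAAAAAAH////5AMAAAAAAAAH////59wAAAAAAAAP///+B/gAAAAAAAAH///wAAAAAAAAAAAB///gAAAAAAAAAAAB///wAAAAAAAAAAAAf/+AAAAAAAAAAAAAfP/AAAAAAAAAAAAA/8fgAAAAAAAAAAAA/9/gAAAAAAAAAAAAOP/gAAAAAAAAAAAAGGHgAAAAAAAAAAAAGgAAAAAAAAAAAAAACAAAAAAAAAAAAAAAAAAAAAAAAAAAAAAAAAAAAAAAAAAAAAAAAAAAAAAAAAAAAAAAAAAAAAAAAAAAAAAAAAAAAAAAAAAAAAAAAAAAAAAAAAAAAAAAAAAAAAAAAAAAAAAAAAAAAAAAAAAAAAAAAAAAAAAAAAAAAAAAAAAAAAAAAAAAAAAAAAAAAAAAAAAAAAAAAAAAAAAAAAAAAAAAAAAAAAAAAAAAAAAAAAAAAAAAAAAAAAAAAAAAAAAAAAAAAAAAAAAAAAAAAAAAAAAAAAAAAAAAAAAAAAAAAAAAAAAAAAAAAAAAAAAAAAAAAAAAAAAAAAAAAAAAAAAAAAAeAAAAAAAAAAAAAA="/>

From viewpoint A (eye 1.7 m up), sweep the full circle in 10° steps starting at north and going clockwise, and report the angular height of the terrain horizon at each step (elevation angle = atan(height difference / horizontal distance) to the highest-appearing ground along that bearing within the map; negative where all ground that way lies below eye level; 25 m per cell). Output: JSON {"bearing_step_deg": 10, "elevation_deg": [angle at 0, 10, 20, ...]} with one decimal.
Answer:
{"bearing_step_deg": 10, "elevation_deg": [4.1, 3.2, 4.1, 5.9, 6.1, 6.5, 4.4, 8.1, 12.1, 14.3, 14.2, 13.7, 12.4, 13.6, 13.7, 12.6, 13.1, 11.7, 9.5, 8.5, 9.9, 11.4, 13.5, 13.4, 12.6, 14.2, 16.7, 19.9, 20.4, 20.5, 19.4, 15.6, 11.6, 7.5, 4.0, 4.0]}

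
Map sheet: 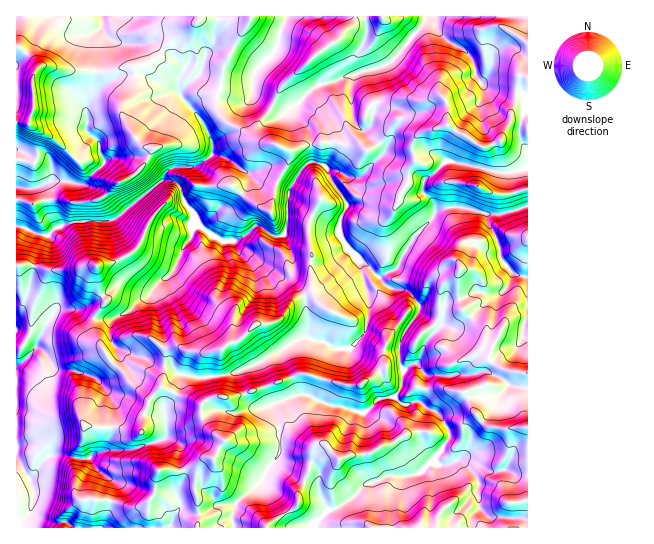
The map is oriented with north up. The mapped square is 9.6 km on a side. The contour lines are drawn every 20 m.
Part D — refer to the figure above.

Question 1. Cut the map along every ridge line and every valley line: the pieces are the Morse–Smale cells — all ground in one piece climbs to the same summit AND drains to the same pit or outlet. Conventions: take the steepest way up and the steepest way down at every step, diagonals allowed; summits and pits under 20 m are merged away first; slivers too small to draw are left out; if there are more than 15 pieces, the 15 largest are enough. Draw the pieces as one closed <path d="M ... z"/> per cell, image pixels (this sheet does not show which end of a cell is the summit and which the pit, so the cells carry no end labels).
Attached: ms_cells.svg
<path d="M197 77l-7 4-10 13 23 28 9 20 0 12-17 13-18 0-10 4-3 8 10 2 6 5 3 12 9 13 3 11 3 3 24 16 15 2 24 20 35 20 9 15 3 20-1 17 3 4 13 2 12 8 16-1 13-14 3-7 2-13-1-20 13 2 11 14 17 15-8 13-2 9 1 16 4 7-3 17-6 10 7 7 4 1 12-4 11 8 8 3 12 19-1 10-13 18-14 13-11 4-23 0-9 5-12 3-16 16-16 9-7 2-12 12-2 4 158 1 1-11 7-8 0-28-3-6-16-14 1-2 8 1 24 12 13-3 11 6 11-1 0-196-15-5-5 13-7 7-12 2-14-3-13 7-15 2-3 6-1 16-8 9-6-10-10-9 1-7-6-9-7-6-14-2-6-2-40-40-7-10 0-18 7-12 0-4-16-24-6-13 6-13 0-10-21 1-21 7-14-7-13-1-37-22-9-15 1-12z"/><path d="M281 351l-23 13-29 11-19 2-16 0-12-2-6 18-12 16 3 20-2 10-31 10-31 2-10 4-4 3 6 9 20 16-6 27-6 17 130 1-1-13 4-12 27-24 4-9 13-19 0-22-8-23 28-12-17-35z"/><path d="M194 221l-2 2 0 12-8 11-11 25-18 16-6 9-11 5-8 10-15 6-4 5-2 13 3 8 5 5 26 9 10 7 18 3 8 8 31 2 19-2 20-7 44-25 14-6 1-19-3-20-9-15-35-20-24-20-15-2z"/><path d="M527 16l-100 0-6 11-32 37-28 8-8 5-2 9 1 16 13 3 8 6-2 14-7 5 14 14 21-25 10 0 13 12 8 0 19-6 33 22 5 0 12-6 12-20 0-8 5-11 3-21 2-4 7 0z"/><path d="M163 51l-5 6-12 7-23 3-14 5-12-1-2 2-2 18-8 19 2 21 12 11 1 11 4 6 0 4-4 6 10 11 6 3-11 13-14 5-20 2-5-3-17 0 0 15 8 13 20-7 36-1 49-39 5-10 10-4 18 0 17-13 0-12-9-20-20-23-4-8 0-9 5-15-11-11z"/><path d="M527 77l-6 0-2 4-3 21-5 11-2 12-8 14-10 6-9 2-33-22-19 6-8 0-11-11-12-1-20 24 4 11-21 22-13 1-12-6-9-1 3 9 16 24 0 4-7 12 0 18 7 10 30 29 4 1 18-11 14-28 20-21 2-11-3-5-9-8 0-8 1-4 9-6 12-14 8 0 49 12 26-6z"/><path d="M63 308l-8 3-10 15-9 21-14 16-6 3 1 119 14-12 6-20 20-20 5-2 17-2 6-4 17 3 15-1 17 5 7 0 2-3 0-12 6-16-40-42-16-28 0-13-16-9z"/><path d="M170 180l-9 1-48 39-43 3-15 5-8 8-5-1-9 31 26 5 38-6 2 22 6 15-10 16 19 1 12-6 12-12 11-5 5-8 19-17 11-25 8-11 0-12 3-6-12-19-3-12z"/><path d="M306 395l-16 2-18 9 8 23 0 22-5 11 22 17 18 6 14 26 21-11 16-16 12-3 9-5 23 0 10-5-12-16-9-20-16-15-14-8-12 0-14-5-9 0z"/><path d="M458 207l-21 4-6 10-18 17-14 28-19 12 7 9 6 2 14 2 12 12 0 10 10 9 6 10 8-9 1-16 3-6 15-2 13-7 14 3 12-2 7-7 4-9 0-4-12-16 0-8-11-23-2-12z"/><path d="M370 293l-2 1 1 20-4 17-14 17-16 1-12-8-18-4-19 10-5 4 2 8 18 36 10 1 7 5 16 6 9 0 14 5 8 0 12-12 17-3 3-3 4-7 3-17-4-7-1-16 2-9 8-13-16-14-12-15z"/><path d="M19 47l-3 0 0 102 19 12 6-30 20 13 17 17 11-1 12 7 3-4 0-4-4-6-1-11-12-11-2-20 8-20 3-20-26 0-23-6-9 3-3-7z"/><path d="M113 319l-19 0-1 12 16 28 40 42-6 16 0 12-2 3-14-1-10-4-15 1-18-2 0 11-7 14-2 14 0 28 6 7 14-1-2 20 2 9 7 0 3-5 10-40-16-11-10-14 14-7 31-2 31-10 2-10-3-20 12-16 5-15 0-3-10-8-18-3-10-7-26-9-5-5-3-8 0-8z"/><path d="M83 427l-4 2-17 2-5 2-22 24-4 16-15 13 1 42 78-1 0-28-14 1-6-7 0-28 2-14 7-14z"/><path d="M453 161l-8 0-12 14-9 6-1 12 9 8 3 11 10-4 13-1 29 8 14 0 27-9-1-38-25 5z"/>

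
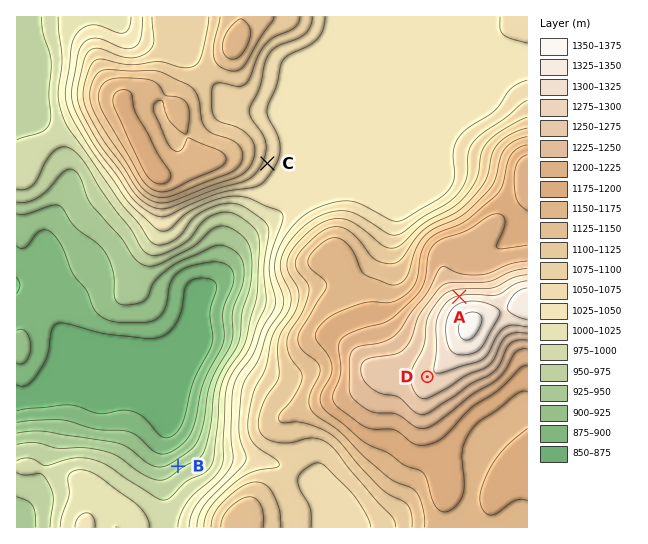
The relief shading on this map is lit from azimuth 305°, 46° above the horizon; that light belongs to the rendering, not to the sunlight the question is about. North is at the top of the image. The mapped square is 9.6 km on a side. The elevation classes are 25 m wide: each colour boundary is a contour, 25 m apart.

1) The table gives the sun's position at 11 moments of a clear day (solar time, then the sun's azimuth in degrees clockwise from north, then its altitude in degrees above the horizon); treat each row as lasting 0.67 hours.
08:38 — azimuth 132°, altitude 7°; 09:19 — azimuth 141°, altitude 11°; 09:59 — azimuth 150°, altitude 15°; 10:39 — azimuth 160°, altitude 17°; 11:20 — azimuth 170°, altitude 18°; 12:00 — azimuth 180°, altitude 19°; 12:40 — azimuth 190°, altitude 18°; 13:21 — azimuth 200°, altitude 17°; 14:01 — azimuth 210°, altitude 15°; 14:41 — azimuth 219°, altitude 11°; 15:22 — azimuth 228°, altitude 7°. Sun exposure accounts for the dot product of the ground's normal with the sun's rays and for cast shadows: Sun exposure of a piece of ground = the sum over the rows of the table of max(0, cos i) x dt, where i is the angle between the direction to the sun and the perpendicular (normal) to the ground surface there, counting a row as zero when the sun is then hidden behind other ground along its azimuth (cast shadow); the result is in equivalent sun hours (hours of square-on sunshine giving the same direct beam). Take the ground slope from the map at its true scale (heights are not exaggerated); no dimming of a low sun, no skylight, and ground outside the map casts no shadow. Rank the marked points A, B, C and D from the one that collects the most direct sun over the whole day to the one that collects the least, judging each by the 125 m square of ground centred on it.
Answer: C ≈ D > B > A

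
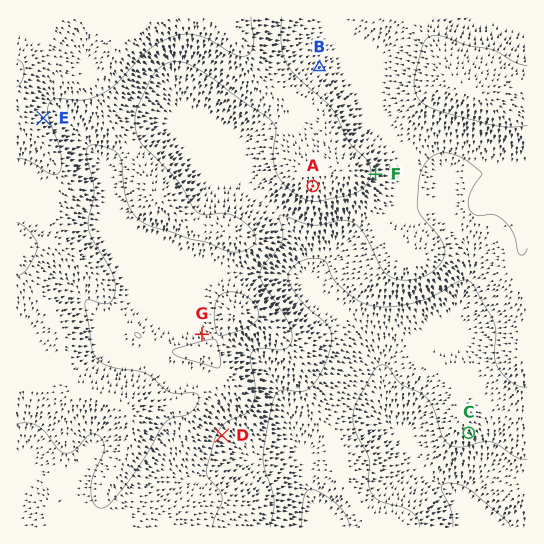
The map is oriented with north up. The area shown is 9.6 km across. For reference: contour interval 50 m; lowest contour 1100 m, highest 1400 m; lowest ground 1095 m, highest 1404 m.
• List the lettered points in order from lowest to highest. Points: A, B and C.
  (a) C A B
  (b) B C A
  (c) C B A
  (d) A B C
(c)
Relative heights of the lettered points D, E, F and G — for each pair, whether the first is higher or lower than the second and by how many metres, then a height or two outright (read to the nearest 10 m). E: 120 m higher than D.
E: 70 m higher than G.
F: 70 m lower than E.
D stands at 1240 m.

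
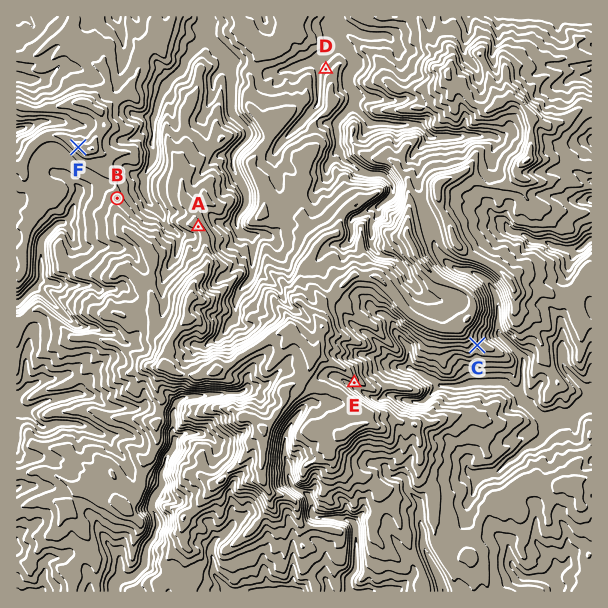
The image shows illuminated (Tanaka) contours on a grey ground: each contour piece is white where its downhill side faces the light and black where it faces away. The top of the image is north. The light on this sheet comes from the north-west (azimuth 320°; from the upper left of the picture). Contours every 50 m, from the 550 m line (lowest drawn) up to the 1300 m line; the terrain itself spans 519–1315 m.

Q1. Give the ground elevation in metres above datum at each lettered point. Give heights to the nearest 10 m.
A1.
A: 920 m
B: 820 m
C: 830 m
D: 580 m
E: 1050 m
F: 920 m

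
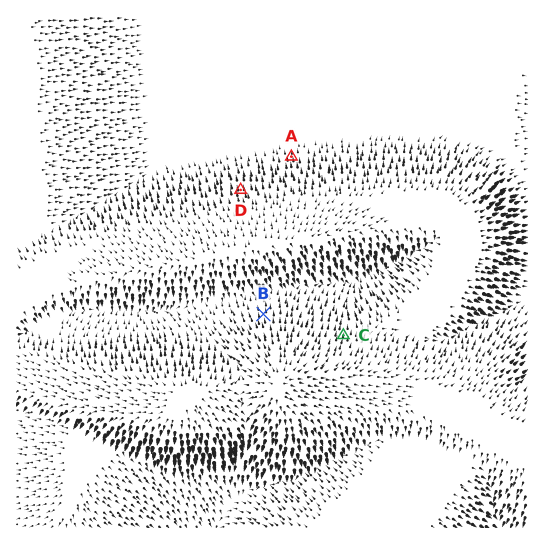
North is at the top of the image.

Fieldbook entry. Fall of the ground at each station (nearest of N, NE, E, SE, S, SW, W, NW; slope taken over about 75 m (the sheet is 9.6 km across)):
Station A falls N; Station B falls N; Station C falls N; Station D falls N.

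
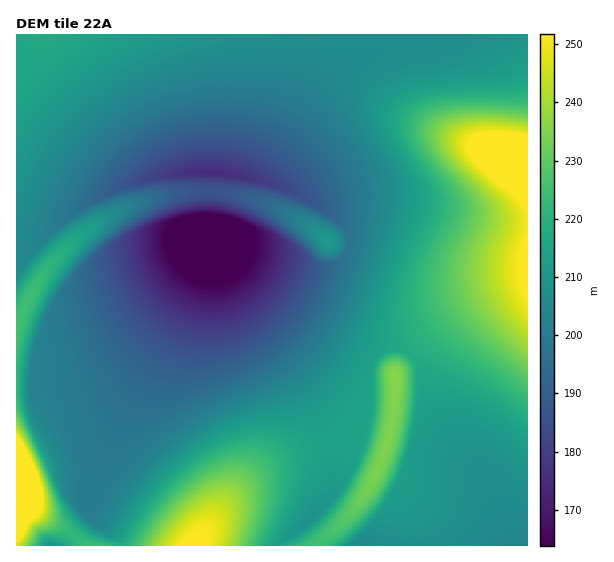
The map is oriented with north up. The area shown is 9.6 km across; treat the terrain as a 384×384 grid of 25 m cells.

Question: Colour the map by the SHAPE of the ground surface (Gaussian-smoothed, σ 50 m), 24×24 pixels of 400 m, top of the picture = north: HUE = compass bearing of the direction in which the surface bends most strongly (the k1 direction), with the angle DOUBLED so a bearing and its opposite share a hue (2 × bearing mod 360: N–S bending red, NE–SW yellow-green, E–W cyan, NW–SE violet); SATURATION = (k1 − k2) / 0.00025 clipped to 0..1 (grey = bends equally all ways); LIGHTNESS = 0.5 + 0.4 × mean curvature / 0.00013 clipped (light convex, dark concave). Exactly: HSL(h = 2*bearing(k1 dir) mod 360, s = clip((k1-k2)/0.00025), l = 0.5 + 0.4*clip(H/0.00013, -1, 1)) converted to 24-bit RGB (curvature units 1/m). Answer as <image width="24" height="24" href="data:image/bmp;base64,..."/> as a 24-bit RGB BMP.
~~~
<image width="24" height="24" href="data:image/bmp;base64,Qk32BgAAAAAAADYAAAAoAAAAGAAAABgAAAABABgAAAAAAMAGAAATCwAAEwsAAAAAAAAAAAAAHbuEABhuiP/qNv/fRQULd0s6gI2HrIuMvo+UtoqXnX6bWoeJCk8WAIjP/73r/lW1E3BOgYmGgYmIgIaIf4KHfn6GgH2Gg3yGJgDSaP/xALXgTQ8xXoOCXoeBbYp/l5GDsYuJuIiRqoCYinOWaGiLMHhfAJpt/8Pa/yc+MYZ6gIeFf4WFfoCEfn2DgHuDhHqE0PvxCqf/KwAzaHWCZoOCX4V9Yoh4dY10n4+Br4ODrX+PnnaZfWyRbGqJM3t1ALvi/8zOAJibeoaEf4KCfX6BfnuBgHmBgniA4PHaJAAzZUiGb3SBboKBZoR9YYZ3aIlwiZF2oIh9p3yCoHePkHCVeWyMc2+HDWBk/qiZ/JBoJmN5f4B+fnx/f3l+f3d9gHZ88YhNKQAzfWaFdnaBdYKCboR+Z4V5ZoZycolukY13m315nHeFlnOQhW+OfHOJZ32GAKLN/+HMC0V0f3x8fnl8fnd8fnV7f3V6ewBHfDF9gnSBe3yBeYKCdISBboR9aoV4bIZxf4h0j4J4lHd8k3WIjXKPhXeKhoCECTl8/+vMADmygHh9f3d7fnV6fnR6f3R5YQBkgXF5gHyAfYGCfIODeISDdISCcIR+b4R5c4N0hYV4i3l5jnaCjXWJi3iJiX6CEBxi//PCAAnZeG6BgHZ7f3R7f3R7f3V6CACZgHx9foGAfYOCfISDeoWFeIWFdYWEc4SBdYJ9e4B6g3t7iHh/iXeFiniGjHyAGRBk//7DNwDnd2iDgXV9gHR+gHV+gHZ9AD62d3+CfoOAfYSCfIWDe4aFeYWGd4OGdoKFdoCDen2AgHt/hHl/hniCiHiEjnuAEl2Q4PbV6QDQhXKEg3aBgnWCgnaCgniC/54RRmuBfYSAfYWBfIaCeoeFeYaHd4OIdX+HdnqFeHeCf3mBg3mAhHmAhHmCjHuAjHd5e40gj0xMh3eEhnaGg3aFgXeFgXmF/8WtDFBffYR+fIV/e4aAeYeDd4iHdYSIc3yIc3SGenSEgXaDg3eAg3l+g3p+hnt/jXuBjHuDinqFiXmIhniIgniIgHiIf3uI/9LMAMyhUYV4e4Z8eYd8d4h+dYiCcoeIb3qIcm6GfnCFhHOBg3Z7gnh6gnp6gXx9iH2AjHyFi3yIiXuKhXqKgXmKf3qLfnyL/0RC/7zHAG1DaYdweod4dYh2cYh4bYeAaHeEcWaDg2l/g291g3V0g3t3g39zgYF7f4B9h36Ei36Kh3yLg3uMgHuMfnuNfX2OBmxQ/aTA/5/LAGweTIZMfIhzdIZuZYNnWXl6dFN3f2Bjg3RrhHRpZQoW+v8sD51tfIF7fIF9gH6FhH6Kgn2Mf3yMfn2Mfn+McYR2AHM1/aTY/7ruLckAIFoIYH43f35YX1I/Wlc8em9EXC8QgBgAeP/i0/jsYQDSeoN6eoJ8eoJ9e4F+fHyDgXuFhHmBhHx4g4N9c4VwBmwZ/z/B/cz/7Kb+9gT/nIUAd04Ac4QAAM0Oct//xvr/lv3yjAAPhEVYeYN5eYJ5en94fn10fndsgHFignBZhHZUg4F9hIF8hYF6MnsoJ4sC/xyg1qj81L//wr3/v8v/t9f/WNX/tU0AaR0QhYRseIR4eoF4fn52fXRufmhhf2BUgWFOhnBSjI5eg4B+hH99hX18hnt6hnd3bIJCSGQQXGkOdnYNcGMOYUoPeFkodIdtd4d8eIV7eoF5fnt2fm1ugGJog1xliWFslHKKhKSqjL3Eg39+hH59hHx9hXt9hnp/h3iCh3eHgHaHeHWIdnuIdoOId4iHeIeDeYWAeoJ+enp+f3R+g22FgWqQdnGigZW7krnTnsnemsPZg35+g31+hH1/hXyAhXuChnqFhHmHf3mHenmHeX2HeYKHeYWHeoaFeoSDeoCCeHqEc3WLcHuZco6teqnAhL7LiMLHhLOyeZmUhX5/g35/g32AhH2BhHyDhHyFgnuGf3uGe3uGe36Ge4GGe4OGe4SFeoOFeYOGdoSLcoyTb5qdbaWda6aMZp9rfZFeh31TgmhMiX5/hH6Ag36Bg36ChH2Egn2EgXyFf3yFfHyFfH6FfICFfIKFfIOFe4WFeYeGdomGcoyBbY52aoxmdIlff4VXgn1TgHRVgHJckH19hX6Ag36Bg36Cgn6DgX6DgH2Ef32EfX2EfX+EfYCEfYKEfYOEfISDeoSAeIR8dYR1d4RxeoNsfoJpgIFpgH9rf39vfn9zmYB8iH9+g3+Bgn+CgX6CgX6CgH6Df36Dfn6Dfn+DfoCDfoGDfoKCfYKBfYJ/fIF8e4F6fIF5fYB4fYB4fIB4fIB5e4B5eoB6"/>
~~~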